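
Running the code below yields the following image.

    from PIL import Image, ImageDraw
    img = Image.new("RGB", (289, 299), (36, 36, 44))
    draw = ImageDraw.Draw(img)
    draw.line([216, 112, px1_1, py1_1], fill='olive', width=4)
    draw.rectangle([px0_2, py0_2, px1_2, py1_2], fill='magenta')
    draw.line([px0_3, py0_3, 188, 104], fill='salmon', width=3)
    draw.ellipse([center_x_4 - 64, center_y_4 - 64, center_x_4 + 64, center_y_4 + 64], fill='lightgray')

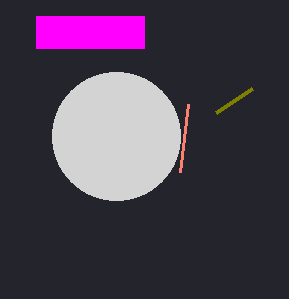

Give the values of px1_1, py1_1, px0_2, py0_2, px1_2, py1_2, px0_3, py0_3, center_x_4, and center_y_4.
px1_1 = 252
py1_1 = 88
px0_2 = 36
py0_2 = 16
px1_2 = 144
py1_2 = 48
px0_3 = 180
py0_3 = 172
center_x_4 = 116
center_y_4 = 136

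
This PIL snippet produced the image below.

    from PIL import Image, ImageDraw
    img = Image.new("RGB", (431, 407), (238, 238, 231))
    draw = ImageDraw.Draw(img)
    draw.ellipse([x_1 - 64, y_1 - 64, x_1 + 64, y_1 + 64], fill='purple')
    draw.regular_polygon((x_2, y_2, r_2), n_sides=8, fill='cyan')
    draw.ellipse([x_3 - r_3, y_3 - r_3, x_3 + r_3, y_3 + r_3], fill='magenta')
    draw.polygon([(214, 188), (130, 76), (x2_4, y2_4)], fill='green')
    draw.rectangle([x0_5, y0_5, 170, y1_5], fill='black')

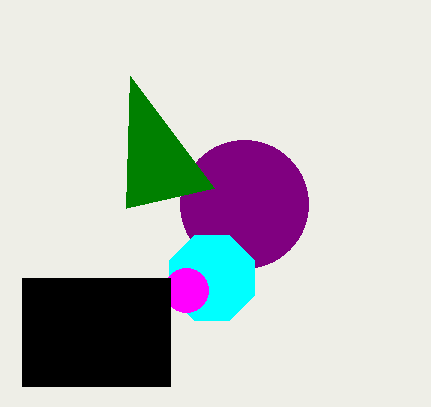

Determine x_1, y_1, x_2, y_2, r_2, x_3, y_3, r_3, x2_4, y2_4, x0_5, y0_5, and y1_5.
x_1 = 244, y_1 = 204, x_2 = 212, y_2 = 278, r_2 = 46, x_3 = 186, y_3 = 290, r_3 = 22, x2_4 = 126, y2_4 = 208, x0_5 = 22, y0_5 = 278, y1_5 = 386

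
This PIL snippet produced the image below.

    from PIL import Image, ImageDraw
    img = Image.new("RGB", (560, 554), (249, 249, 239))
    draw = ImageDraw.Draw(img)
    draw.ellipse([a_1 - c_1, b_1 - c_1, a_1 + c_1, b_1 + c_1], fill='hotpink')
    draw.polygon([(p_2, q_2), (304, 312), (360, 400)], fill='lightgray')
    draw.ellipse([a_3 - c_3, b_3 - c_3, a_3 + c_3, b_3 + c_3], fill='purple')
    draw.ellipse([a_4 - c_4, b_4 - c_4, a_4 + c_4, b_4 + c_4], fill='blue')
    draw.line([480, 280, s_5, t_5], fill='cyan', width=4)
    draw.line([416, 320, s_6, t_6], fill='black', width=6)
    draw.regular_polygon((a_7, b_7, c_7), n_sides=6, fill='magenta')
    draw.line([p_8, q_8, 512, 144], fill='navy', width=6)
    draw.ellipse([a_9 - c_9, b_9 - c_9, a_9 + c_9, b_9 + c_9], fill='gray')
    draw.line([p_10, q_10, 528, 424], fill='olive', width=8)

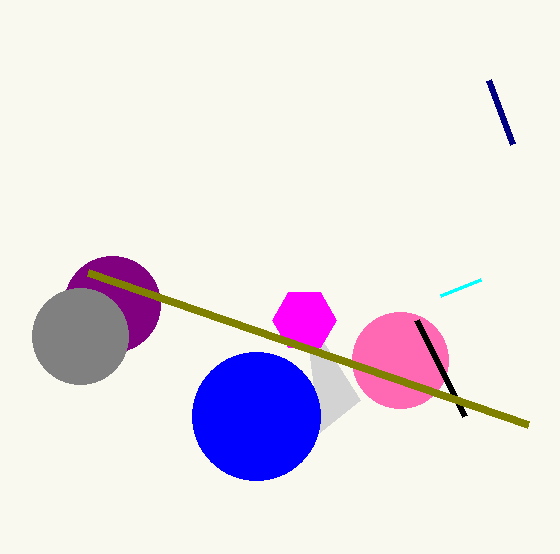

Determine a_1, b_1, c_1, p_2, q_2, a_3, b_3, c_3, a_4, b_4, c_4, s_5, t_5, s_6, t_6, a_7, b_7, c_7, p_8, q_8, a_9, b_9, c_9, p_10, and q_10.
a_1 = 400
b_1 = 360
c_1 = 48
p_2 = 320
q_2 = 432
a_3 = 112
b_3 = 304
c_3 = 48
a_4 = 256
b_4 = 416
c_4 = 64
s_5 = 440
t_5 = 296
s_6 = 464
t_6 = 416
a_7 = 304
b_7 = 320
c_7 = 32
p_8 = 488
q_8 = 80
a_9 = 80
b_9 = 336
c_9 = 48
p_10 = 88
q_10 = 272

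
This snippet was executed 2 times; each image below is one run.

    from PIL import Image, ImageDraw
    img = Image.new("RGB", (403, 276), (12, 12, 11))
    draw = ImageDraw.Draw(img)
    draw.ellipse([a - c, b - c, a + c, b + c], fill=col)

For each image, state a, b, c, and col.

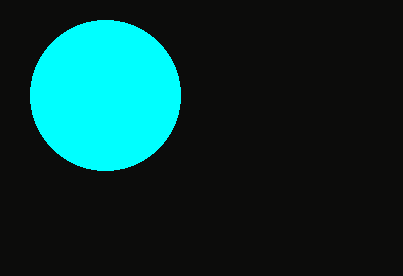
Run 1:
a = 105
b = 95
c = 75
col = 'cyan'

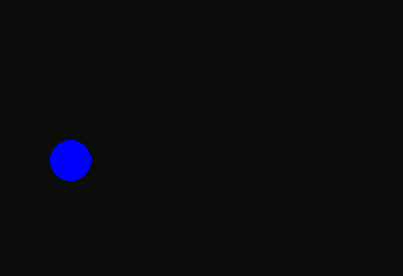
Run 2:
a = 70, b = 160, c = 20, col = 'blue'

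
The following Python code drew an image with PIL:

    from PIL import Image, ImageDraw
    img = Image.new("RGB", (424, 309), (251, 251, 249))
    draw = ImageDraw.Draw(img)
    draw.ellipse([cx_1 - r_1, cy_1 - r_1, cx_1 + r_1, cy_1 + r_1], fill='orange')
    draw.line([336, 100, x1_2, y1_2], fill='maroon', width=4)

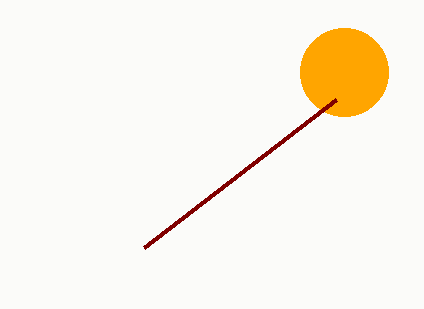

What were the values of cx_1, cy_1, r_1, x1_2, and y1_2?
cx_1 = 344
cy_1 = 72
r_1 = 44
x1_2 = 144
y1_2 = 248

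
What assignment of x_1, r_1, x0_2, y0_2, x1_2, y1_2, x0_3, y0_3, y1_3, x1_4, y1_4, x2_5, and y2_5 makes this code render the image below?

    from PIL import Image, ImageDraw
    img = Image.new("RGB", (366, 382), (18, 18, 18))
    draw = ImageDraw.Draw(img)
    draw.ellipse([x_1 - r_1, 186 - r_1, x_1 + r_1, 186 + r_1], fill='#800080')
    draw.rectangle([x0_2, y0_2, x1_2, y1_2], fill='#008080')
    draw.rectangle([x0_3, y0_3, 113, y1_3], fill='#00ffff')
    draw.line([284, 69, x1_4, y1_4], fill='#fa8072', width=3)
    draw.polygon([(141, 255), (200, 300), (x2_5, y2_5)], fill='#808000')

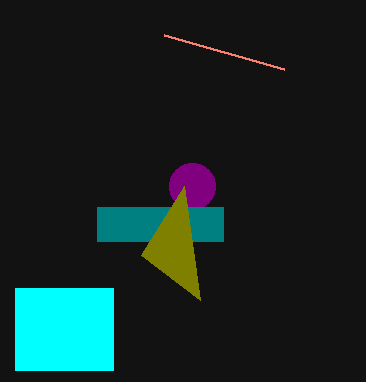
x_1 = 192, r_1 = 23, x0_2 = 97, y0_2 = 207, x1_2 = 223, y1_2 = 241, x0_3 = 15, y0_3 = 288, y1_3 = 370, x1_4 = 164, y1_4 = 35, x2_5 = 184, y2_5 = 186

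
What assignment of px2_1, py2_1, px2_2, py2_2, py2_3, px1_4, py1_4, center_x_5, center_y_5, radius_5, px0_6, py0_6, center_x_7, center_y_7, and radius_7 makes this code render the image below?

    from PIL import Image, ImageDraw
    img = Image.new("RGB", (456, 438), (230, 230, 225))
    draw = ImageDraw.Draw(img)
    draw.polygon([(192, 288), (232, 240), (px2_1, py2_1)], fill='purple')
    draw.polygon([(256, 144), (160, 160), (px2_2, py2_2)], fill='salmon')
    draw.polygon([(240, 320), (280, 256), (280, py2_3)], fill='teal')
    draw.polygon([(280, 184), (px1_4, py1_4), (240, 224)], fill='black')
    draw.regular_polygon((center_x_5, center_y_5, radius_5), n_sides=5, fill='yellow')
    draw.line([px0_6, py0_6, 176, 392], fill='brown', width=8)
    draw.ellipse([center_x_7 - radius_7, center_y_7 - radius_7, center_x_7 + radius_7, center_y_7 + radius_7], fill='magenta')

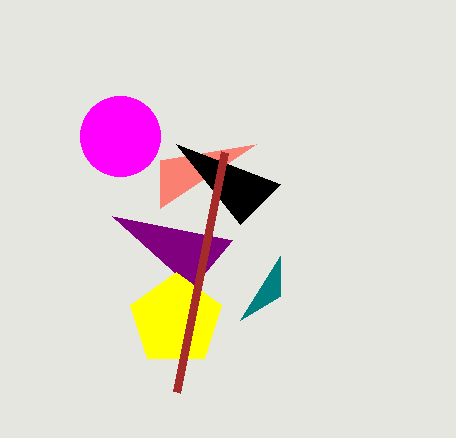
px2_1 = 112; py2_1 = 216; px2_2 = 160; py2_2 = 208; py2_3 = 296; px1_4 = 176; py1_4 = 144; center_x_5 = 176; center_y_5 = 320; radius_5 = 48; px0_6 = 224; py0_6 = 152; center_x_7 = 120; center_y_7 = 136; radius_7 = 40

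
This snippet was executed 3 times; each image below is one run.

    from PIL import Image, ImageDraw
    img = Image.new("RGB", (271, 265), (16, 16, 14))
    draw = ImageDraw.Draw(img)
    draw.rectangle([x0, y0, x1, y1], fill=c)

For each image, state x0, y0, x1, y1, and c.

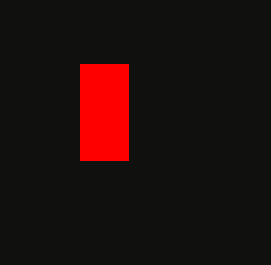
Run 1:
x0 = 80
y0 = 64
x1 = 128
y1 = 160
c = 'red'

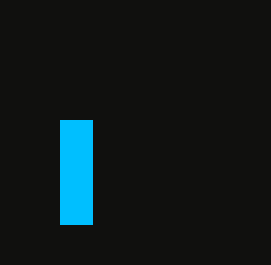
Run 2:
x0 = 60, y0 = 120, x1 = 92, y1 = 224, c = 'deepskyblue'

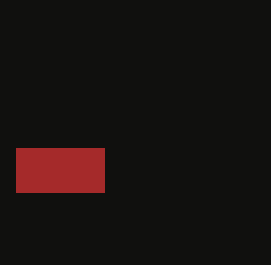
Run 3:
x0 = 16; y0 = 148; x1 = 104; y1 = 192; c = 'brown'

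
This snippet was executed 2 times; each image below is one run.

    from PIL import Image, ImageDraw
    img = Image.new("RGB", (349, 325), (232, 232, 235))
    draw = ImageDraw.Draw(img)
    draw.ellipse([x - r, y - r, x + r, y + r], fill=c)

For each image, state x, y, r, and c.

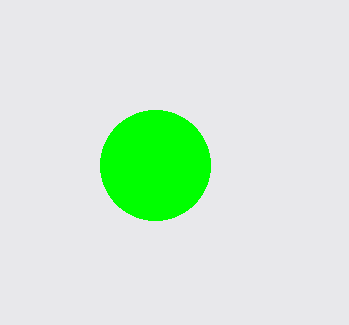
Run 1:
x = 155; y = 165; r = 55; c = 'lime'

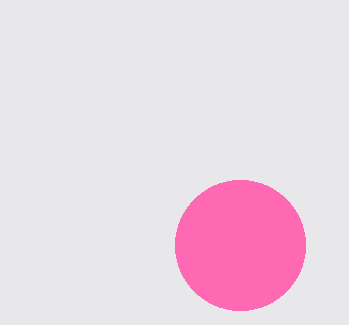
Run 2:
x = 240, y = 245, r = 65, c = 'hotpink'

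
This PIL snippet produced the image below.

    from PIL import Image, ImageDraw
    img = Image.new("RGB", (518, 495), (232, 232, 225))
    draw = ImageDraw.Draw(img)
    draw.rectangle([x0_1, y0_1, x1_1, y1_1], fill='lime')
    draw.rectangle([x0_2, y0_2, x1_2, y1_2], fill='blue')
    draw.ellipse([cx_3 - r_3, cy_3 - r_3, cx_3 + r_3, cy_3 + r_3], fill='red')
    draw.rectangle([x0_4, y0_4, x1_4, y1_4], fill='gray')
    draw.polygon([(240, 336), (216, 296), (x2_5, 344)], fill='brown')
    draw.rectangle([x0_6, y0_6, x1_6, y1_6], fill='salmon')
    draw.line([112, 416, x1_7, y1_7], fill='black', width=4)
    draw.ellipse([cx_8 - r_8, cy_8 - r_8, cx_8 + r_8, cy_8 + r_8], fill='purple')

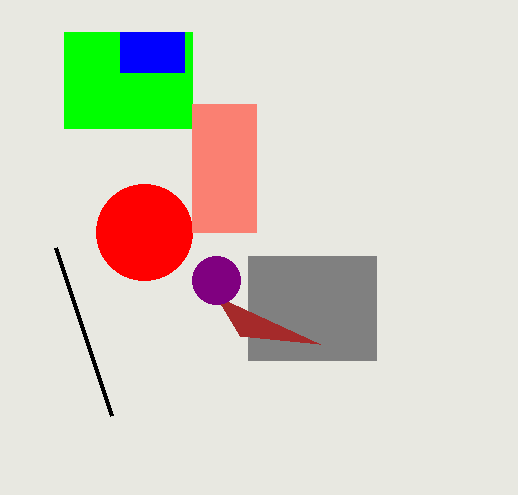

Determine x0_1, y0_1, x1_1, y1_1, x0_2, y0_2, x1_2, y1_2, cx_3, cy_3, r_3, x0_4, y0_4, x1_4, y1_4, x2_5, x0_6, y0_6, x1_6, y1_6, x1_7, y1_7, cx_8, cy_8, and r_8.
x0_1 = 64
y0_1 = 32
x1_1 = 192
y1_1 = 128
x0_2 = 120
y0_2 = 32
x1_2 = 184
y1_2 = 72
cx_3 = 144
cy_3 = 232
r_3 = 48
x0_4 = 248
y0_4 = 256
x1_4 = 376
y1_4 = 360
x2_5 = 320
x0_6 = 192
y0_6 = 104
x1_6 = 256
y1_6 = 232
x1_7 = 56
y1_7 = 248
cx_8 = 216
cy_8 = 280
r_8 = 24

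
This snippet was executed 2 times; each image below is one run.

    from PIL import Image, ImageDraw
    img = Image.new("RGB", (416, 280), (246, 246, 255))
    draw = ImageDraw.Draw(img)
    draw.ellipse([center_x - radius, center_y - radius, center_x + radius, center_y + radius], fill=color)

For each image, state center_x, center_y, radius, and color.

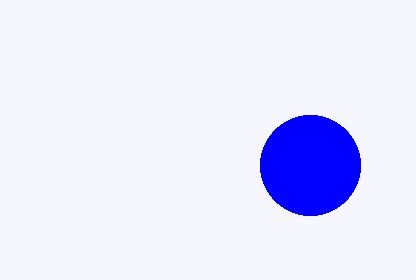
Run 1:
center_x = 310, center_y = 165, radius = 50, color = 'blue'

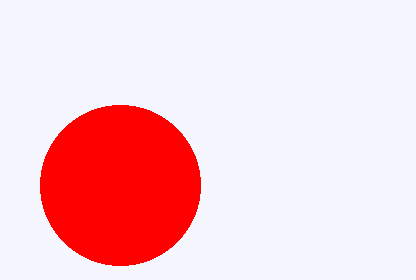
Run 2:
center_x = 120
center_y = 185
radius = 80
color = 'red'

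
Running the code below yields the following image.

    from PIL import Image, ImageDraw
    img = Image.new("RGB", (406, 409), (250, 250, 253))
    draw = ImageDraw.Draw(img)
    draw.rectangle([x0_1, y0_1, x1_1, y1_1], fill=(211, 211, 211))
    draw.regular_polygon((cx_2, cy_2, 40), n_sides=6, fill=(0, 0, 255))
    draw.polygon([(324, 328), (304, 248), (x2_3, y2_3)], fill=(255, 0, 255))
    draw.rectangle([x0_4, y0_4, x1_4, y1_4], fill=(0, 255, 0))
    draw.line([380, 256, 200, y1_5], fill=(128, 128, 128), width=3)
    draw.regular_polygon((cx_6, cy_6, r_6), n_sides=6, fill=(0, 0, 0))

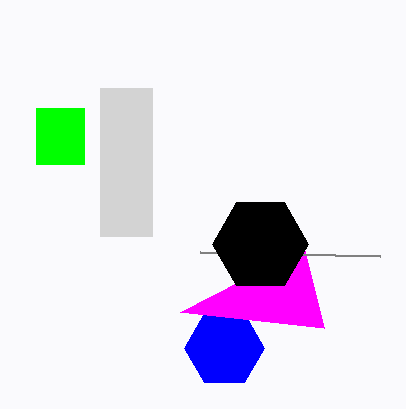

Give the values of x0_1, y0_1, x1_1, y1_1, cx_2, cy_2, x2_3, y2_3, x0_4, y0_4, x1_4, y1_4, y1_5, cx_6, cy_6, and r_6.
x0_1 = 100; y0_1 = 88; x1_1 = 152; y1_1 = 236; cx_2 = 224; cy_2 = 348; x2_3 = 180; y2_3 = 312; x0_4 = 36; y0_4 = 108; x1_4 = 84; y1_4 = 164; y1_5 = 252; cx_6 = 260; cy_6 = 244; r_6 = 48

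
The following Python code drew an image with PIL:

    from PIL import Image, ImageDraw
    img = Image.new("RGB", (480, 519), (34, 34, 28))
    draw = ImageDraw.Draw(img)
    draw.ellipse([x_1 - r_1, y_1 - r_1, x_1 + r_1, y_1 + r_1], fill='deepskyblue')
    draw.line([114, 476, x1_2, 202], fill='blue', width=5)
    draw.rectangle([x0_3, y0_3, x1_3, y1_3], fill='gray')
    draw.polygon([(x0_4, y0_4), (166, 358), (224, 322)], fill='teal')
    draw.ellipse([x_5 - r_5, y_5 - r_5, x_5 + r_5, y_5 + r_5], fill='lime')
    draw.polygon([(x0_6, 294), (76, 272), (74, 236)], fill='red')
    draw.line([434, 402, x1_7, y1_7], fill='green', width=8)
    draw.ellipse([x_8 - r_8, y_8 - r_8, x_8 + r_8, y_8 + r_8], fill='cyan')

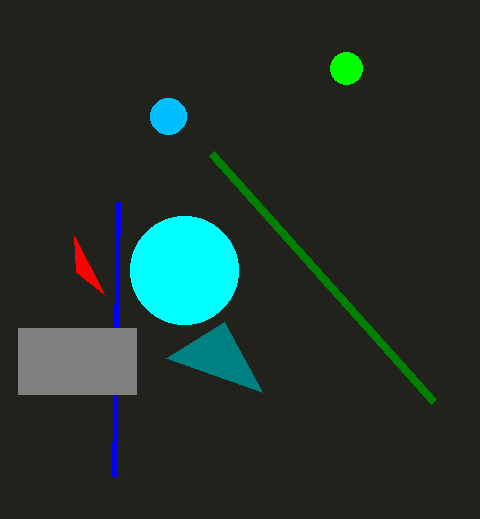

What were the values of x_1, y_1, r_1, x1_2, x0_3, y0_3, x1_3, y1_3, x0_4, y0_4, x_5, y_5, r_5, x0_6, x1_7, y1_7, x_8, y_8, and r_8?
x_1 = 168
y_1 = 116
r_1 = 18
x1_2 = 118
x0_3 = 18
y0_3 = 328
x1_3 = 136
y1_3 = 394
x0_4 = 262
y0_4 = 392
x_5 = 346
y_5 = 68
r_5 = 16
x0_6 = 104
x1_7 = 212
y1_7 = 154
x_8 = 184
y_8 = 270
r_8 = 54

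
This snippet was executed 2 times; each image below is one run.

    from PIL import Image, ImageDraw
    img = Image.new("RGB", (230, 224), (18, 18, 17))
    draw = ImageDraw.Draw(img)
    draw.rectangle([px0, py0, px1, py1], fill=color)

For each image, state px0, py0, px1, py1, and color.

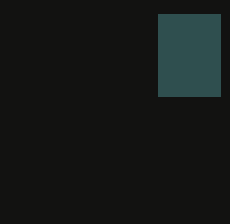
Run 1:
px0 = 158
py0 = 14
px1 = 220
py1 = 96
color = 'darkslategray'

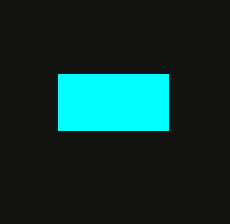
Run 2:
px0 = 58; py0 = 74; px1 = 168; py1 = 130; color = 'cyan'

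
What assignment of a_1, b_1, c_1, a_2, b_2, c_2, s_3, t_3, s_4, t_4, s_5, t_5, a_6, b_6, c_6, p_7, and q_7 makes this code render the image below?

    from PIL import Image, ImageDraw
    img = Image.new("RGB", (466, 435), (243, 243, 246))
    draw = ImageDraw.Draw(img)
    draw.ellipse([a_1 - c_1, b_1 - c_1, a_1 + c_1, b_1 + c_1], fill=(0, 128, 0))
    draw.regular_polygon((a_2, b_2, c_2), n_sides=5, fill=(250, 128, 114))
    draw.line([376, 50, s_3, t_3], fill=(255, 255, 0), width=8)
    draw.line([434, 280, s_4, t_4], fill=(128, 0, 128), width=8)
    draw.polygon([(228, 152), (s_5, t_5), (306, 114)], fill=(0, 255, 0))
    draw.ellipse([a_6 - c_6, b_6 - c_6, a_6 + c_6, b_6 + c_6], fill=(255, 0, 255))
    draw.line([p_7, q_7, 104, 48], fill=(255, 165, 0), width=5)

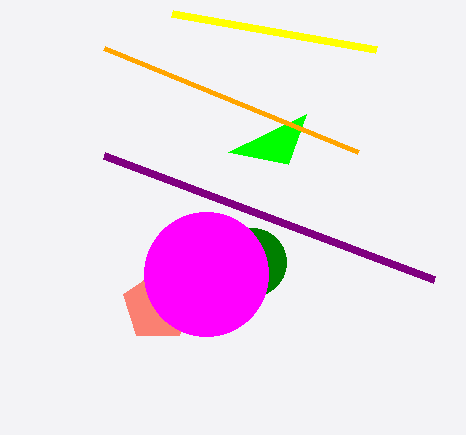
a_1 = 252
b_1 = 262
c_1 = 34
a_2 = 158
b_2 = 306
c_2 = 36
s_3 = 172
t_3 = 14
s_4 = 104
t_4 = 156
s_5 = 288
t_5 = 164
a_6 = 206
b_6 = 274
c_6 = 62
p_7 = 358
q_7 = 152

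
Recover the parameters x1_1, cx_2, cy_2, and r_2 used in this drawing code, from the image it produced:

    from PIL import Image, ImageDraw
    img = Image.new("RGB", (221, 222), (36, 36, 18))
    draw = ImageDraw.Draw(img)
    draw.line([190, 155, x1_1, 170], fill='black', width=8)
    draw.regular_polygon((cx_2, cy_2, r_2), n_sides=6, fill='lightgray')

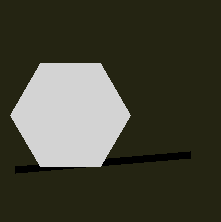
x1_1 = 15; cx_2 = 70; cy_2 = 115; r_2 = 60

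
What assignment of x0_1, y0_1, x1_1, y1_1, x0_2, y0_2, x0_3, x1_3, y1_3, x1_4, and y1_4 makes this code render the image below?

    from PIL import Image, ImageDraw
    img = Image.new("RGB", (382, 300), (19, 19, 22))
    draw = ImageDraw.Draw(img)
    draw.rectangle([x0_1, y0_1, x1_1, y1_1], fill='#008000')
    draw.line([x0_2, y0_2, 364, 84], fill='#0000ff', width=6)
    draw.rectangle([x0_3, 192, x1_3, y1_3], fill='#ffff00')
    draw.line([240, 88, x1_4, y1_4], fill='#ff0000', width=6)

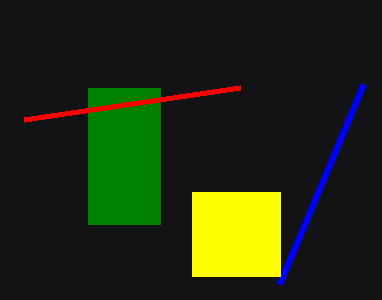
x0_1 = 88
y0_1 = 88
x1_1 = 160
y1_1 = 224
x0_2 = 280
y0_2 = 284
x0_3 = 192
x1_3 = 280
y1_3 = 276
x1_4 = 24
y1_4 = 120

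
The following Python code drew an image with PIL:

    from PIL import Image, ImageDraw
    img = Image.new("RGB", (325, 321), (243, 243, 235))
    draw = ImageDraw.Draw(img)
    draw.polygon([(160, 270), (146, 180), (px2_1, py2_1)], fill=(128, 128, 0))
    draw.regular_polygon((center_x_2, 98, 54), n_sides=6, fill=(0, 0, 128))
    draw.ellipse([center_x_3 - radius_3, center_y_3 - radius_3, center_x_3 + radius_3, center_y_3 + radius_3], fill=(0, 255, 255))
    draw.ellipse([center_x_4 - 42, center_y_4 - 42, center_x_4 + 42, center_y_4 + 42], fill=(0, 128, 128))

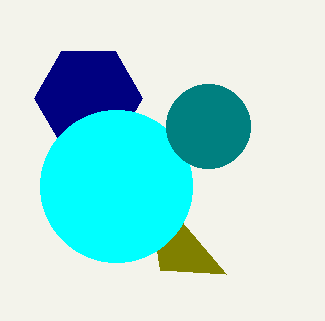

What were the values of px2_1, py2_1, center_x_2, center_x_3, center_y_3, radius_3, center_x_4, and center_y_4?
px2_1 = 226; py2_1 = 274; center_x_2 = 88; center_x_3 = 116; center_y_3 = 186; radius_3 = 76; center_x_4 = 208; center_y_4 = 126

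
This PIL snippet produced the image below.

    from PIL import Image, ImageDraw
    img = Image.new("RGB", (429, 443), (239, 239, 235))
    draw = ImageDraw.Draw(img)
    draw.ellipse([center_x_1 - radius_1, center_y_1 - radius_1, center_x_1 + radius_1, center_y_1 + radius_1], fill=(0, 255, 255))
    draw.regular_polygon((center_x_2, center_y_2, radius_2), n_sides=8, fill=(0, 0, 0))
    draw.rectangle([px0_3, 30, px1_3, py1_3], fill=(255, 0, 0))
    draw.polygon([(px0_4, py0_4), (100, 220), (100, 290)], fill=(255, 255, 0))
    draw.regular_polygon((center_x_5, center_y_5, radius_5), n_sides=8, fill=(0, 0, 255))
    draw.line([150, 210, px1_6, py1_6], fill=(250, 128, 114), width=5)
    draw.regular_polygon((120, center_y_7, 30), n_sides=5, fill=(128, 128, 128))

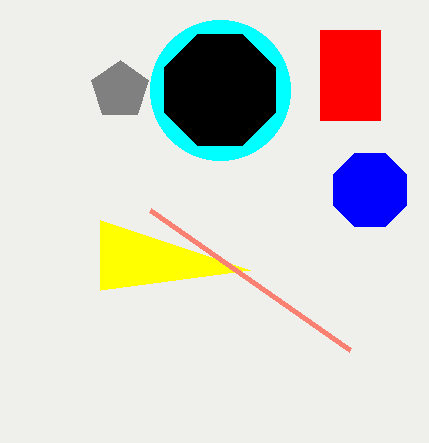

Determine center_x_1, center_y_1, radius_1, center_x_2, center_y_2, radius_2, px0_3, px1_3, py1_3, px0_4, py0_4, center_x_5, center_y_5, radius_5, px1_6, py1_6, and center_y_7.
center_x_1 = 220
center_y_1 = 90
radius_1 = 70
center_x_2 = 220
center_y_2 = 90
radius_2 = 60
px0_3 = 320
px1_3 = 380
py1_3 = 120
px0_4 = 250
py0_4 = 270
center_x_5 = 370
center_y_5 = 190
radius_5 = 40
px1_6 = 350
py1_6 = 350
center_y_7 = 90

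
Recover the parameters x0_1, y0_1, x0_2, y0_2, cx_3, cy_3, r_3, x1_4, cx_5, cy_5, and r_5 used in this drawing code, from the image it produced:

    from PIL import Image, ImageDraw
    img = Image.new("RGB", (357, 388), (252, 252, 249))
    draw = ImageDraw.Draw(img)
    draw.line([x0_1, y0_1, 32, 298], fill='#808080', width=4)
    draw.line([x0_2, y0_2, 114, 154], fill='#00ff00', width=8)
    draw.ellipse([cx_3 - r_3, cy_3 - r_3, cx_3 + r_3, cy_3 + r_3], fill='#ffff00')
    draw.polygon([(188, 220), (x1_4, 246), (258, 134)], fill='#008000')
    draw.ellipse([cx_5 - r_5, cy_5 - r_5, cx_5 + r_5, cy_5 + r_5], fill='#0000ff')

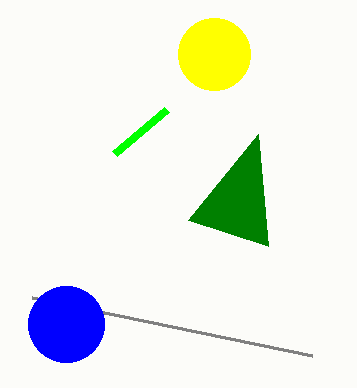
x0_1 = 312, y0_1 = 356, x0_2 = 166, y0_2 = 110, cx_3 = 214, cy_3 = 54, r_3 = 36, x1_4 = 268, cx_5 = 66, cy_5 = 324, r_5 = 38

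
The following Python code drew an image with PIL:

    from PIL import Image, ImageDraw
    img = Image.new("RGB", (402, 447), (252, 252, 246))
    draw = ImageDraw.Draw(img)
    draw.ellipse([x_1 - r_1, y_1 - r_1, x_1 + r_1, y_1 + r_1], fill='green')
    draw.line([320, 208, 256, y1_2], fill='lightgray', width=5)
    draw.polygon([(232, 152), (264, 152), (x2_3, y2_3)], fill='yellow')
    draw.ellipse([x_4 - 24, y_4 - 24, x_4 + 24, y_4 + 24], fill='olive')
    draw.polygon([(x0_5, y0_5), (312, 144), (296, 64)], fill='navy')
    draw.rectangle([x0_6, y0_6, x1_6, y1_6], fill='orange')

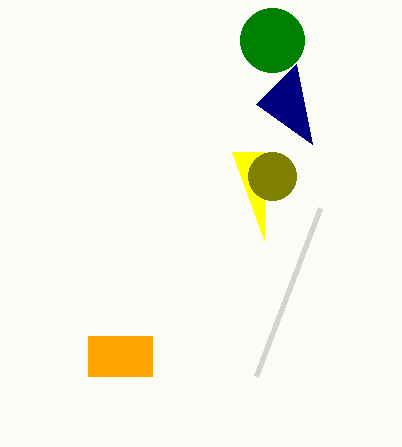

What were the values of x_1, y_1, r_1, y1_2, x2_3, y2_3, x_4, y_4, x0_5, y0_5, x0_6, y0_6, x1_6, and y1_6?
x_1 = 272; y_1 = 40; r_1 = 32; y1_2 = 376; x2_3 = 264; y2_3 = 240; x_4 = 272; y_4 = 176; x0_5 = 256; y0_5 = 104; x0_6 = 88; y0_6 = 336; x1_6 = 152; y1_6 = 376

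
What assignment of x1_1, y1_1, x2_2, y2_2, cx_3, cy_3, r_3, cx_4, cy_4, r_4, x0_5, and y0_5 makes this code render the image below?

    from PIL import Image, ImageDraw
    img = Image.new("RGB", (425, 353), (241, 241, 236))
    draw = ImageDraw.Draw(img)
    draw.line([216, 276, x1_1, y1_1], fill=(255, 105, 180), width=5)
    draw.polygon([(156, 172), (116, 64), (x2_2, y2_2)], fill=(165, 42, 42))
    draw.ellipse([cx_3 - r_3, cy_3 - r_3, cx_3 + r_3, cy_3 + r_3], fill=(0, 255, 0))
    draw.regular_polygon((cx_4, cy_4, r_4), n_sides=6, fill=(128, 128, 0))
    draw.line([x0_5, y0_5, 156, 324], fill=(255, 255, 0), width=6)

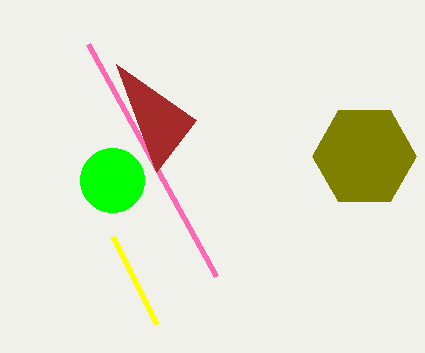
x1_1 = 88
y1_1 = 44
x2_2 = 196
y2_2 = 120
cx_3 = 112
cy_3 = 180
r_3 = 32
cx_4 = 364
cy_4 = 156
r_4 = 52
x0_5 = 112
y0_5 = 236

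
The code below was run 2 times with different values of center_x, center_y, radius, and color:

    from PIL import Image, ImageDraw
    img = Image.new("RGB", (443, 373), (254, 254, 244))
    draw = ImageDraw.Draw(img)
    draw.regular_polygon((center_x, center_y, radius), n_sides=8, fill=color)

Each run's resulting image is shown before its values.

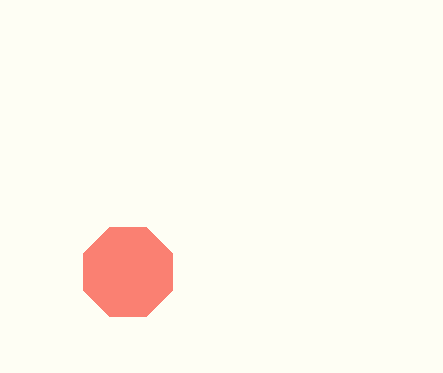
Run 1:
center_x = 128
center_y = 272
radius = 48
color = 'salmon'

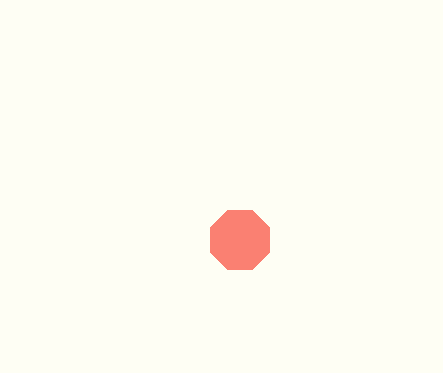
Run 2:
center_x = 240; center_y = 240; radius = 32; color = 'salmon'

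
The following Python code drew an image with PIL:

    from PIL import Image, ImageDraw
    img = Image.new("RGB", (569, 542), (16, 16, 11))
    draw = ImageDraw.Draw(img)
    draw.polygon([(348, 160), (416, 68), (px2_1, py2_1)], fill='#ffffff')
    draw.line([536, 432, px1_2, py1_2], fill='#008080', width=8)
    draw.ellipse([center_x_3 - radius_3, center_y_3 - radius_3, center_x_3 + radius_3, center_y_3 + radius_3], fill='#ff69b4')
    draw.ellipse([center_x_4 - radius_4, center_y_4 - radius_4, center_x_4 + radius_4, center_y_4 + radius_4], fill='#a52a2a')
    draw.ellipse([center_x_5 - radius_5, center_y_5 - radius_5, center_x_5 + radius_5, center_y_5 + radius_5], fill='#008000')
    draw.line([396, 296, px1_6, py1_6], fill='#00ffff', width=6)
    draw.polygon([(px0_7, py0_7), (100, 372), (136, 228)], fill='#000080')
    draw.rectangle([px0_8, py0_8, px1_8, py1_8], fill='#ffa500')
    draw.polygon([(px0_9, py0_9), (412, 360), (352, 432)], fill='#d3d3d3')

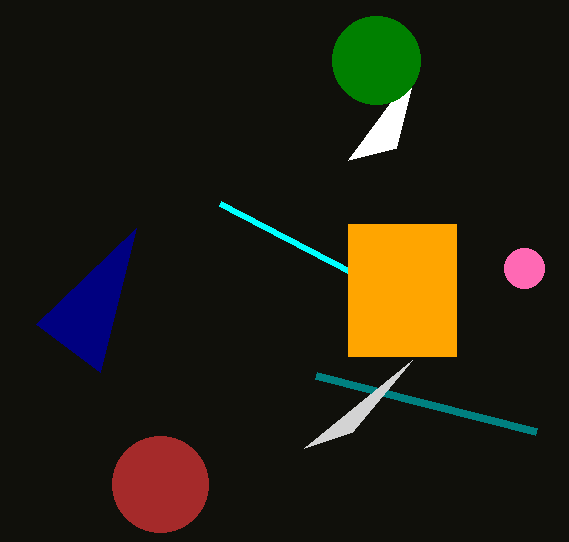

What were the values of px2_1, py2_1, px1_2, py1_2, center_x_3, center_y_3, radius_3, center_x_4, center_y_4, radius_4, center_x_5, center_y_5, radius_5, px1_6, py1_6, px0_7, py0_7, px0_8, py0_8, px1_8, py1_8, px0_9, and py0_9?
px2_1 = 396, py2_1 = 148, px1_2 = 316, py1_2 = 376, center_x_3 = 524, center_y_3 = 268, radius_3 = 20, center_x_4 = 160, center_y_4 = 484, radius_4 = 48, center_x_5 = 376, center_y_5 = 60, radius_5 = 44, px1_6 = 220, py1_6 = 204, px0_7 = 36, py0_7 = 324, px0_8 = 348, py0_8 = 224, px1_8 = 456, py1_8 = 356, px0_9 = 304, py0_9 = 448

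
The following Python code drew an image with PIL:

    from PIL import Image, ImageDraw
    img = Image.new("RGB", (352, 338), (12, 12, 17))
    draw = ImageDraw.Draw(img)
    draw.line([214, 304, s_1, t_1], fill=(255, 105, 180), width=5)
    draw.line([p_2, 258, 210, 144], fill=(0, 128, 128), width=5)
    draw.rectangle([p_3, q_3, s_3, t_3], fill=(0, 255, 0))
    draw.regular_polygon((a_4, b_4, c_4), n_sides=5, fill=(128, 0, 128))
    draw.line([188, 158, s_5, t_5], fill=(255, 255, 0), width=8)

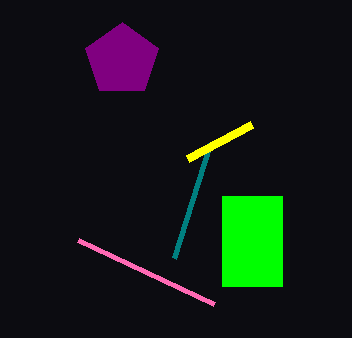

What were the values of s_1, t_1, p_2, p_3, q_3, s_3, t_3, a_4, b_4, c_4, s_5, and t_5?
s_1 = 78; t_1 = 240; p_2 = 174; p_3 = 222; q_3 = 196; s_3 = 282; t_3 = 286; a_4 = 122; b_4 = 60; c_4 = 38; s_5 = 252; t_5 = 124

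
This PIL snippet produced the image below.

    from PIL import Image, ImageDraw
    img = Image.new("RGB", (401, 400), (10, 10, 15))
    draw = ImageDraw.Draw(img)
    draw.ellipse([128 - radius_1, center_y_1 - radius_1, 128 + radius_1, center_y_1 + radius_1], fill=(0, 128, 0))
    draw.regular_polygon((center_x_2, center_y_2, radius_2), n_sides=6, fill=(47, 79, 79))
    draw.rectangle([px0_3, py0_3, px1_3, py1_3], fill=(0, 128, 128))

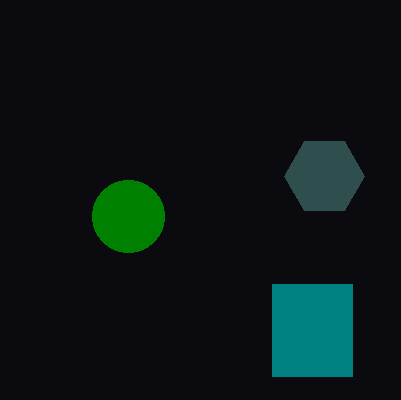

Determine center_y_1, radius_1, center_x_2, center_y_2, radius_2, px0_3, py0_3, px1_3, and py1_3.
center_y_1 = 216
radius_1 = 36
center_x_2 = 324
center_y_2 = 176
radius_2 = 40
px0_3 = 272
py0_3 = 284
px1_3 = 352
py1_3 = 376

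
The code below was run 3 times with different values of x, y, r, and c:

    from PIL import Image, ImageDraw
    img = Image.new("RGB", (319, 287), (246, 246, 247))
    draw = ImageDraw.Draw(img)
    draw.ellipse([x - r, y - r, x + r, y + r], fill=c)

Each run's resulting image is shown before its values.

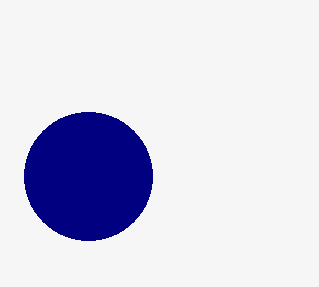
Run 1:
x = 88
y = 176
r = 64
c = 'navy'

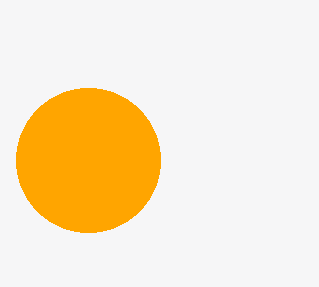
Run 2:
x = 88
y = 160
r = 72
c = 'orange'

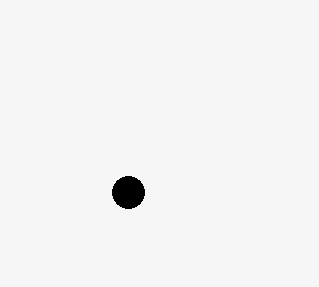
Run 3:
x = 128
y = 192
r = 16
c = 'black'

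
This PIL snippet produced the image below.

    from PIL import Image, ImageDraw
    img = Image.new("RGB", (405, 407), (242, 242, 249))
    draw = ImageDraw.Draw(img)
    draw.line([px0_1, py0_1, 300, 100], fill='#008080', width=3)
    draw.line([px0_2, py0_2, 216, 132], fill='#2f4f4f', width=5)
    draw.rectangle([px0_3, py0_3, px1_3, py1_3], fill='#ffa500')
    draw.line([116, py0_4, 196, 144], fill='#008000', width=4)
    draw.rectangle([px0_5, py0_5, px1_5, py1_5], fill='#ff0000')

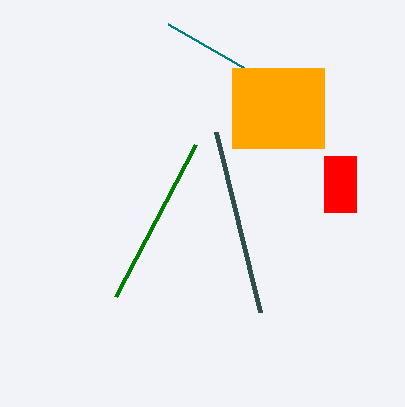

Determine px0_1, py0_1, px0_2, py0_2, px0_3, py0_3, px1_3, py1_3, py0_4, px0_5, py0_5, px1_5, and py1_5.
px0_1 = 168, py0_1 = 24, px0_2 = 260, py0_2 = 312, px0_3 = 232, py0_3 = 68, px1_3 = 324, py1_3 = 148, py0_4 = 296, px0_5 = 324, py0_5 = 156, px1_5 = 356, py1_5 = 212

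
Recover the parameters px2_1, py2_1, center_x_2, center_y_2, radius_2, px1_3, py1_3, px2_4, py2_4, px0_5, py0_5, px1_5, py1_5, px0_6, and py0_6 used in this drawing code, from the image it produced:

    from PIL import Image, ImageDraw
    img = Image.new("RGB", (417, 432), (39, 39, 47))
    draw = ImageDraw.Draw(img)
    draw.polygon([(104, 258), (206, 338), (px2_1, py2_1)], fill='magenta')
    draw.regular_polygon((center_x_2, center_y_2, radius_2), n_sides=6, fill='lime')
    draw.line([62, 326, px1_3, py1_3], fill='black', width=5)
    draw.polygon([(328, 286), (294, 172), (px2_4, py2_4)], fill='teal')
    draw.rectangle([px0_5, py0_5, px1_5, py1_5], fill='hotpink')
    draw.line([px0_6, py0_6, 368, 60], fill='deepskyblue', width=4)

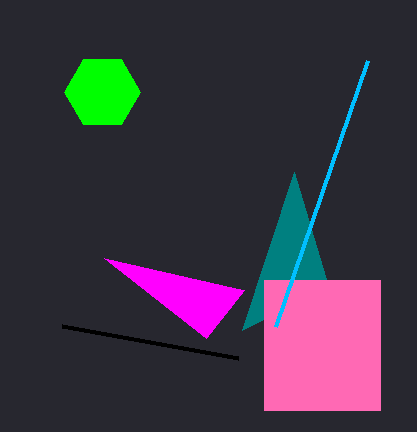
px2_1 = 244; py2_1 = 290; center_x_2 = 102; center_y_2 = 92; radius_2 = 38; px1_3 = 238; py1_3 = 358; px2_4 = 242; py2_4 = 330; px0_5 = 264; py0_5 = 280; px1_5 = 380; py1_5 = 410; px0_6 = 276; py0_6 = 326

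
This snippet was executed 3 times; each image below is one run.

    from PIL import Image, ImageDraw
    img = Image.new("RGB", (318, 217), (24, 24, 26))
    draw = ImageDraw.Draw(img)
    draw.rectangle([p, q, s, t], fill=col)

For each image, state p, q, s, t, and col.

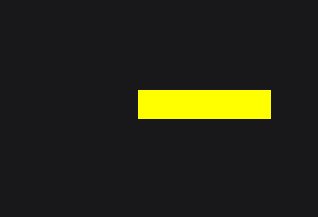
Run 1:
p = 138, q = 90, s = 270, t = 118, col = 'yellow'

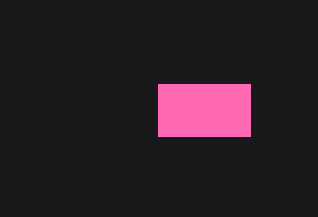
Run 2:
p = 158; q = 84; s = 250; t = 136; col = 'hotpink'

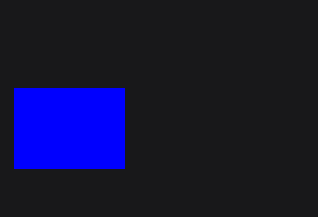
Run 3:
p = 14; q = 88; s = 124; t = 168; col = 'blue'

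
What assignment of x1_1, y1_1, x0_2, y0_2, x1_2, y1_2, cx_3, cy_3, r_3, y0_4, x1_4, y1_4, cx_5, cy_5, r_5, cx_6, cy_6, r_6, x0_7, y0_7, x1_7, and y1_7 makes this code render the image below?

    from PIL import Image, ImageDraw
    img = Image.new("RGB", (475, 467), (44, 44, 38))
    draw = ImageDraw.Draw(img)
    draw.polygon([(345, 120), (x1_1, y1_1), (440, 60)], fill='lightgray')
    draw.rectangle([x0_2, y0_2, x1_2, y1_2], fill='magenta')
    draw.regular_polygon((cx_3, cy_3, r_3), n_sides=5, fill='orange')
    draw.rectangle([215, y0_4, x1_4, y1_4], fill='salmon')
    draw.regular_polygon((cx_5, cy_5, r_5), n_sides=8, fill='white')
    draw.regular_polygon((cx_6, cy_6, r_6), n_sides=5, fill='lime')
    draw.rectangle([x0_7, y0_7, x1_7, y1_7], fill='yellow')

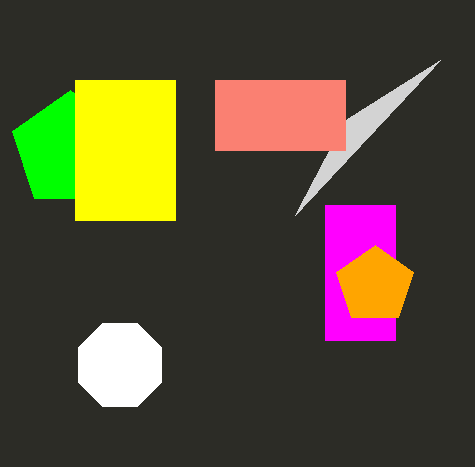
x1_1 = 295; y1_1 = 215; x0_2 = 325; y0_2 = 205; x1_2 = 395; y1_2 = 340; cx_3 = 375; cy_3 = 285; r_3 = 40; y0_4 = 80; x1_4 = 345; y1_4 = 150; cx_5 = 120; cy_5 = 365; r_5 = 45; cx_6 = 70; cy_6 = 150; r_6 = 60; x0_7 = 75; y0_7 = 80; x1_7 = 175; y1_7 = 220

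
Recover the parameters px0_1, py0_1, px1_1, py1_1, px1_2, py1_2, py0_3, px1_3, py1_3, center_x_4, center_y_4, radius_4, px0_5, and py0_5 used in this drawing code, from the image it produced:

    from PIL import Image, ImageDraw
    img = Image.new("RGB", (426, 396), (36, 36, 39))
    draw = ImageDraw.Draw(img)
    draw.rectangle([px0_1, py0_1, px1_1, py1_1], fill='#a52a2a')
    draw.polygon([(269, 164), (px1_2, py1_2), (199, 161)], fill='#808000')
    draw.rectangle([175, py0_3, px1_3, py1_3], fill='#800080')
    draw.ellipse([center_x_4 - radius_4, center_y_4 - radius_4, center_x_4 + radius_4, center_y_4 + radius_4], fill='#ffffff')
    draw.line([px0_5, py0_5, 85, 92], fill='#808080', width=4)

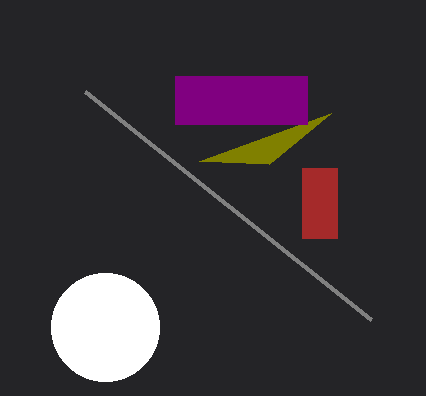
px0_1 = 302, py0_1 = 168, px1_1 = 337, py1_1 = 238, px1_2 = 331, py1_2 = 113, py0_3 = 76, px1_3 = 307, py1_3 = 124, center_x_4 = 105, center_y_4 = 327, radius_4 = 54, px0_5 = 371, py0_5 = 320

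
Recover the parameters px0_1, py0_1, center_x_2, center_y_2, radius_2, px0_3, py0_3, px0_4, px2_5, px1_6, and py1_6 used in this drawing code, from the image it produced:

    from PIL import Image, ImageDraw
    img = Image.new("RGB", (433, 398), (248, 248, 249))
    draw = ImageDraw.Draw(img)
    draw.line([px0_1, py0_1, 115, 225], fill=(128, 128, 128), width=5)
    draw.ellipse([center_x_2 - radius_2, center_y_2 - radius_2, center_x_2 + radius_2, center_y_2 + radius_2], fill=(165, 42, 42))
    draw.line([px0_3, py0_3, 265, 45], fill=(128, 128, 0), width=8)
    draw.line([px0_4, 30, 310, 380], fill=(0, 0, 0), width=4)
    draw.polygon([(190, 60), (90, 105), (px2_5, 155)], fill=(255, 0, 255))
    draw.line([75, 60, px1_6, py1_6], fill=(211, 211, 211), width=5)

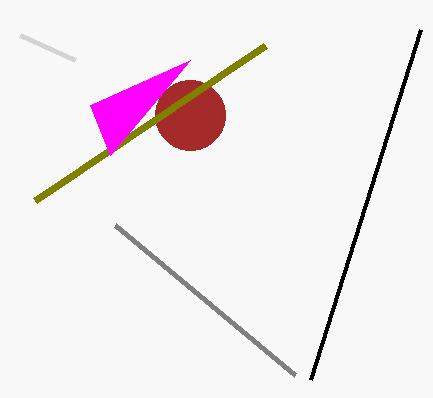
px0_1 = 295
py0_1 = 375
center_x_2 = 190
center_y_2 = 115
radius_2 = 35
px0_3 = 35
py0_3 = 200
px0_4 = 420
px2_5 = 110
px1_6 = 20
py1_6 = 35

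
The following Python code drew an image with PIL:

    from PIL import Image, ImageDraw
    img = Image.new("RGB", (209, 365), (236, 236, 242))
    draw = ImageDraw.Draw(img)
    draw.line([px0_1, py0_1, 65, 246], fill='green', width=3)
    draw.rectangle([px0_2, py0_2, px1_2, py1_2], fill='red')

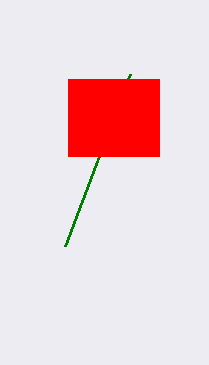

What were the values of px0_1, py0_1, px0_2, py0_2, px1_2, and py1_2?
px0_1 = 130; py0_1 = 74; px0_2 = 68; py0_2 = 79; px1_2 = 159; py1_2 = 156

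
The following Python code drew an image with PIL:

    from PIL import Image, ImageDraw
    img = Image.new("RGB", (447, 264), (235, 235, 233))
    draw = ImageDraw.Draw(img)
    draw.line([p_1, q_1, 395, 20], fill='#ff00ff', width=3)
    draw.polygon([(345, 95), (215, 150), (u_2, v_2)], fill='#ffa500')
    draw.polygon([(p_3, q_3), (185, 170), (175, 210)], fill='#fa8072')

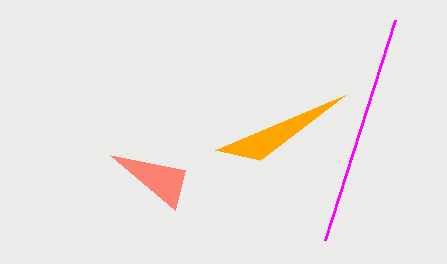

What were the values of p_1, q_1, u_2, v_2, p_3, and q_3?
p_1 = 325; q_1 = 240; u_2 = 260; v_2 = 160; p_3 = 110; q_3 = 155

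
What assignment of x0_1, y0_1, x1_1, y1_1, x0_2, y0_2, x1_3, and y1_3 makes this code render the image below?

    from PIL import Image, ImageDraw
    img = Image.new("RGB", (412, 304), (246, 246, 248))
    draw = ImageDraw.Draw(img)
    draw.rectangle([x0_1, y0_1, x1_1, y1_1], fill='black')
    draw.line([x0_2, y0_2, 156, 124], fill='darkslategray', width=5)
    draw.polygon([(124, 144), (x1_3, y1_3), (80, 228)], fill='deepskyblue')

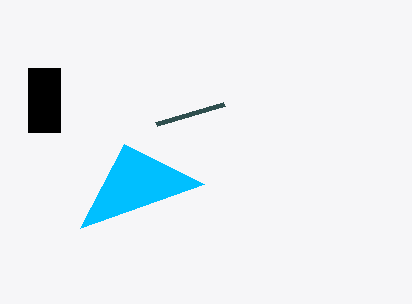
x0_1 = 28
y0_1 = 68
x1_1 = 60
y1_1 = 132
x0_2 = 224
y0_2 = 104
x1_3 = 204
y1_3 = 184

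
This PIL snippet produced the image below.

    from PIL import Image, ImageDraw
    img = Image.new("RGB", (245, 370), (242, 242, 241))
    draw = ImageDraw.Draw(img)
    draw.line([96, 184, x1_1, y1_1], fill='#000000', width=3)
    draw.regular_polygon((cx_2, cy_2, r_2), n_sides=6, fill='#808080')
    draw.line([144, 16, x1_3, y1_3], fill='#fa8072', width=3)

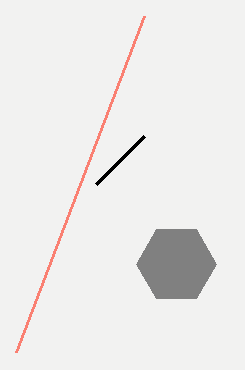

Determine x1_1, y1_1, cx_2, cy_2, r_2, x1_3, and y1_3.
x1_1 = 144
y1_1 = 136
cx_2 = 176
cy_2 = 264
r_2 = 40
x1_3 = 16
y1_3 = 352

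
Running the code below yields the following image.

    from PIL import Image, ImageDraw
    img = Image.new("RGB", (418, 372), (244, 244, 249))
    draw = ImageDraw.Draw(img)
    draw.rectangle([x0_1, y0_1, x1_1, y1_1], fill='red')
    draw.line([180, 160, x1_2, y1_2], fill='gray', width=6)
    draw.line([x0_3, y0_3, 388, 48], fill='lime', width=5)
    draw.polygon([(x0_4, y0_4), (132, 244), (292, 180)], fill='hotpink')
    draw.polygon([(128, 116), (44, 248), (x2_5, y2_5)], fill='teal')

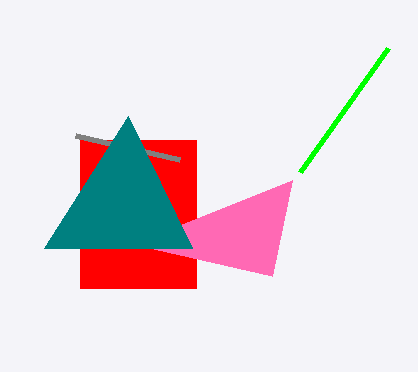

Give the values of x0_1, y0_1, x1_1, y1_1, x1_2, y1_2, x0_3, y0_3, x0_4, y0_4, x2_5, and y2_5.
x0_1 = 80
y0_1 = 140
x1_1 = 196
y1_1 = 288
x1_2 = 76
y1_2 = 136
x0_3 = 300
y0_3 = 172
x0_4 = 272
y0_4 = 276
x2_5 = 192
y2_5 = 248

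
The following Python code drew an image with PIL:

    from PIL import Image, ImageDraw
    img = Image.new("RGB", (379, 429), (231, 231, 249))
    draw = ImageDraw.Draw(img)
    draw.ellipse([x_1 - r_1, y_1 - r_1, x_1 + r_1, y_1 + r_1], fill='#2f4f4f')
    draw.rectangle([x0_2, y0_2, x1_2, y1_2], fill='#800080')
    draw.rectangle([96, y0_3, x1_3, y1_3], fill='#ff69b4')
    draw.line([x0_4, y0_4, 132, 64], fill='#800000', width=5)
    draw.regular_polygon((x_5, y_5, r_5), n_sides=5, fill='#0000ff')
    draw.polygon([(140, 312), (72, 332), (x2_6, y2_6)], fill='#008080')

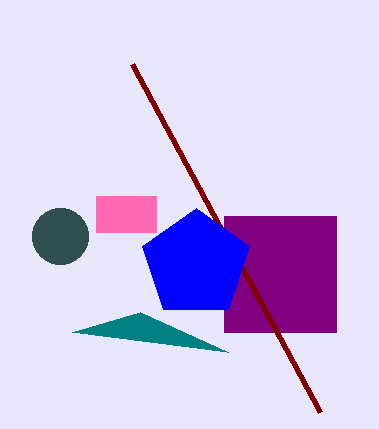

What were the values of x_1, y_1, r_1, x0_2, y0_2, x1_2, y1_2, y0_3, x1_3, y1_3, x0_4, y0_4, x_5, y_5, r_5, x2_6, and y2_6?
x_1 = 60; y_1 = 236; r_1 = 28; x0_2 = 224; y0_2 = 216; x1_2 = 336; y1_2 = 332; y0_3 = 196; x1_3 = 156; y1_3 = 232; x0_4 = 320; y0_4 = 412; x_5 = 196; y_5 = 264; r_5 = 56; x2_6 = 228; y2_6 = 352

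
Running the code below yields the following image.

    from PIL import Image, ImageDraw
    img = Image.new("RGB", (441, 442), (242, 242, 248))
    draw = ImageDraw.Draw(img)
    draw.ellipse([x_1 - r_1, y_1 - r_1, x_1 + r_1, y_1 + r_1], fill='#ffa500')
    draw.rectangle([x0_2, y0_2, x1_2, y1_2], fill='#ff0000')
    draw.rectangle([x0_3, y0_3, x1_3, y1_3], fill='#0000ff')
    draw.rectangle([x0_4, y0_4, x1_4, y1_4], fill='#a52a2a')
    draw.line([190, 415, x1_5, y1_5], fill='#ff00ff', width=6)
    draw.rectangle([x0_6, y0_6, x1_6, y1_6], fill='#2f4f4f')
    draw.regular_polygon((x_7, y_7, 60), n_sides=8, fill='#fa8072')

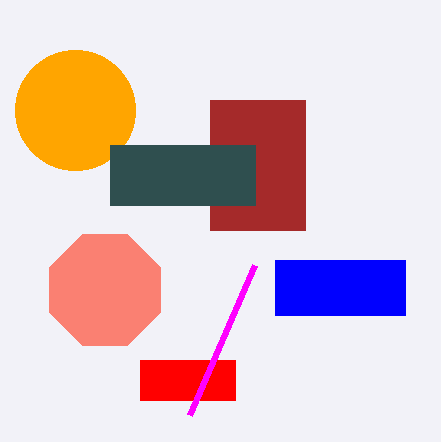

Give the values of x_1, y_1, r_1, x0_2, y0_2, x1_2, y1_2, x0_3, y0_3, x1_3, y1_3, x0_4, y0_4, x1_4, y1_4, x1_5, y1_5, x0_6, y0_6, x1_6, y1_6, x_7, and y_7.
x_1 = 75, y_1 = 110, r_1 = 60, x0_2 = 140, y0_2 = 360, x1_2 = 235, y1_2 = 400, x0_3 = 275, y0_3 = 260, x1_3 = 405, y1_3 = 315, x0_4 = 210, y0_4 = 100, x1_4 = 305, y1_4 = 230, x1_5 = 255, y1_5 = 265, x0_6 = 110, y0_6 = 145, x1_6 = 255, y1_6 = 205, x_7 = 105, y_7 = 290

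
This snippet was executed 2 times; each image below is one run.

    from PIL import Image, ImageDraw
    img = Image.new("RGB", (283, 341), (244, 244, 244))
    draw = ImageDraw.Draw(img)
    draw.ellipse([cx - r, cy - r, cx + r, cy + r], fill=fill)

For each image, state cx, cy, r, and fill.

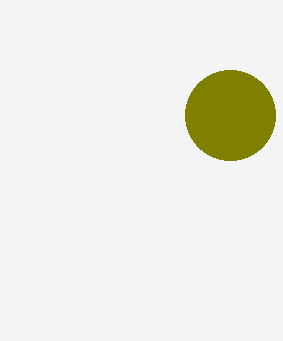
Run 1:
cx = 230
cy = 115
r = 45
fill = 'olive'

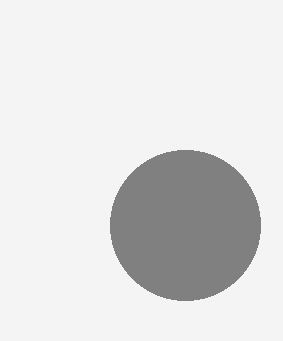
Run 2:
cx = 185
cy = 225
r = 75
fill = 'gray'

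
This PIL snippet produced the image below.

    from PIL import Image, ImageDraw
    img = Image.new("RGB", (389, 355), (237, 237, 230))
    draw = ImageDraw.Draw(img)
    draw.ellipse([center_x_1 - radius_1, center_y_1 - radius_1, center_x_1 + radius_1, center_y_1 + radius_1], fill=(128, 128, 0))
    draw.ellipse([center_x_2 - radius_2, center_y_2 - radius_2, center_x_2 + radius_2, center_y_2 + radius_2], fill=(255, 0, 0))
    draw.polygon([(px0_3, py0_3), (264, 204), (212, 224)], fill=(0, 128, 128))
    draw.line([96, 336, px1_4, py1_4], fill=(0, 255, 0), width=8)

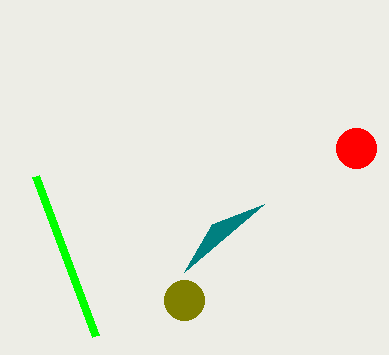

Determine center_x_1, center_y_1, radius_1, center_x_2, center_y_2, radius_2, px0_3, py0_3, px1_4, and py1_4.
center_x_1 = 184
center_y_1 = 300
radius_1 = 20
center_x_2 = 356
center_y_2 = 148
radius_2 = 20
px0_3 = 184
py0_3 = 272
px1_4 = 36
py1_4 = 176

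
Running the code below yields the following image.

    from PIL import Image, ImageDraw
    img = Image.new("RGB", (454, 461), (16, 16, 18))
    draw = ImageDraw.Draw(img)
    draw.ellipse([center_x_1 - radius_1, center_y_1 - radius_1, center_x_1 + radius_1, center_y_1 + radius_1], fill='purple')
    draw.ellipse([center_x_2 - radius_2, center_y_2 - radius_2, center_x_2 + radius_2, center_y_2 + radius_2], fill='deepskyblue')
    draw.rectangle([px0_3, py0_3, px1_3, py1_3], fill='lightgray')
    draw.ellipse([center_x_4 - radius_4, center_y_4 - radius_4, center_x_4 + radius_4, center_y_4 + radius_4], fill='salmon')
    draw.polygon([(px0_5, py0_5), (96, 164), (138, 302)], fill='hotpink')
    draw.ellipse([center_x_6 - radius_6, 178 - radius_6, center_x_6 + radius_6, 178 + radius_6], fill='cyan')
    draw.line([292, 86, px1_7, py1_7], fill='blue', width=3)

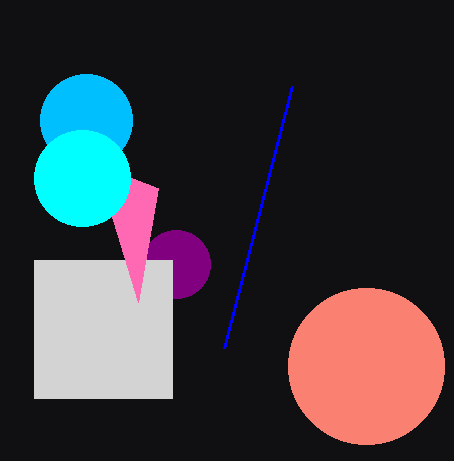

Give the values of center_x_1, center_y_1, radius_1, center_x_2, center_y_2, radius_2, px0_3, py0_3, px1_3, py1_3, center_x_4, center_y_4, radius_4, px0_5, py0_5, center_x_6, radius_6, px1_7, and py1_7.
center_x_1 = 176, center_y_1 = 264, radius_1 = 34, center_x_2 = 86, center_y_2 = 120, radius_2 = 46, px0_3 = 34, py0_3 = 260, px1_3 = 172, py1_3 = 398, center_x_4 = 366, center_y_4 = 366, radius_4 = 78, px0_5 = 158, py0_5 = 188, center_x_6 = 82, radius_6 = 48, px1_7 = 224, py1_7 = 348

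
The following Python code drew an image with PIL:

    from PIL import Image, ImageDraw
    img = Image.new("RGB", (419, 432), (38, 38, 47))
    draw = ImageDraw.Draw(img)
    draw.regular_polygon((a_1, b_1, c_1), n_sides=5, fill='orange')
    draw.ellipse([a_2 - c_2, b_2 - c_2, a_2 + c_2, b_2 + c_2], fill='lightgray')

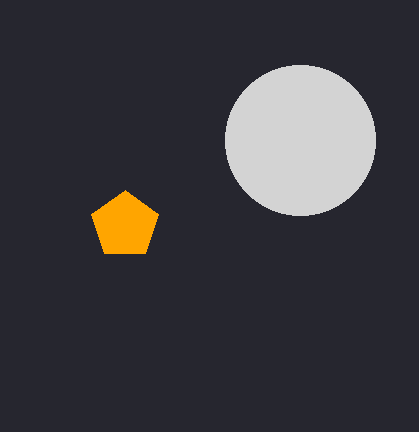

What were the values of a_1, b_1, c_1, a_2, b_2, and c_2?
a_1 = 125
b_1 = 225
c_1 = 35
a_2 = 300
b_2 = 140
c_2 = 75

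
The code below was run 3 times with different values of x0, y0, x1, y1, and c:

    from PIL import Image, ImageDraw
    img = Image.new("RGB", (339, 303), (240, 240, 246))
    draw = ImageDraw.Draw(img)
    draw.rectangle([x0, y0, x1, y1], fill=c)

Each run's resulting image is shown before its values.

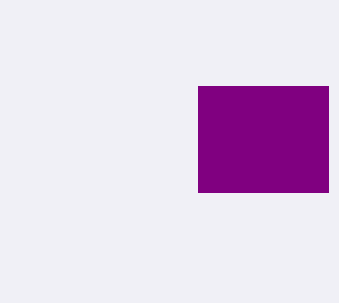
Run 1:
x0 = 198
y0 = 86
x1 = 328
y1 = 192
c = 'purple'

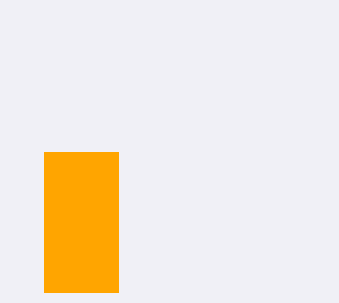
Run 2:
x0 = 44
y0 = 152
x1 = 118
y1 = 292
c = 'orange'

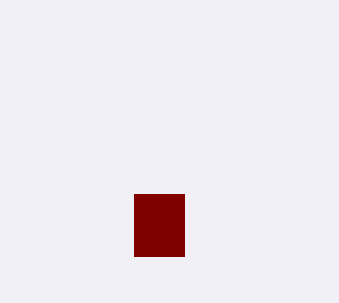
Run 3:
x0 = 134, y0 = 194, x1 = 184, y1 = 256, c = 'maroon'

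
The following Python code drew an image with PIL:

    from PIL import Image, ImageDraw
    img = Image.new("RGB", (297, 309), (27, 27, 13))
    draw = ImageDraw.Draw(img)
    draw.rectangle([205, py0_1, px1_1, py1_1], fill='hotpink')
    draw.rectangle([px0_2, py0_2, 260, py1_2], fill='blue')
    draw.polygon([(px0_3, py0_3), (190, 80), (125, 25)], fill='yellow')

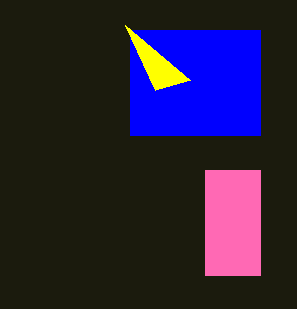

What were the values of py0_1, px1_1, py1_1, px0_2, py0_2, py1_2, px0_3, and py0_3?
py0_1 = 170; px1_1 = 260; py1_1 = 275; px0_2 = 130; py0_2 = 30; py1_2 = 135; px0_3 = 155; py0_3 = 90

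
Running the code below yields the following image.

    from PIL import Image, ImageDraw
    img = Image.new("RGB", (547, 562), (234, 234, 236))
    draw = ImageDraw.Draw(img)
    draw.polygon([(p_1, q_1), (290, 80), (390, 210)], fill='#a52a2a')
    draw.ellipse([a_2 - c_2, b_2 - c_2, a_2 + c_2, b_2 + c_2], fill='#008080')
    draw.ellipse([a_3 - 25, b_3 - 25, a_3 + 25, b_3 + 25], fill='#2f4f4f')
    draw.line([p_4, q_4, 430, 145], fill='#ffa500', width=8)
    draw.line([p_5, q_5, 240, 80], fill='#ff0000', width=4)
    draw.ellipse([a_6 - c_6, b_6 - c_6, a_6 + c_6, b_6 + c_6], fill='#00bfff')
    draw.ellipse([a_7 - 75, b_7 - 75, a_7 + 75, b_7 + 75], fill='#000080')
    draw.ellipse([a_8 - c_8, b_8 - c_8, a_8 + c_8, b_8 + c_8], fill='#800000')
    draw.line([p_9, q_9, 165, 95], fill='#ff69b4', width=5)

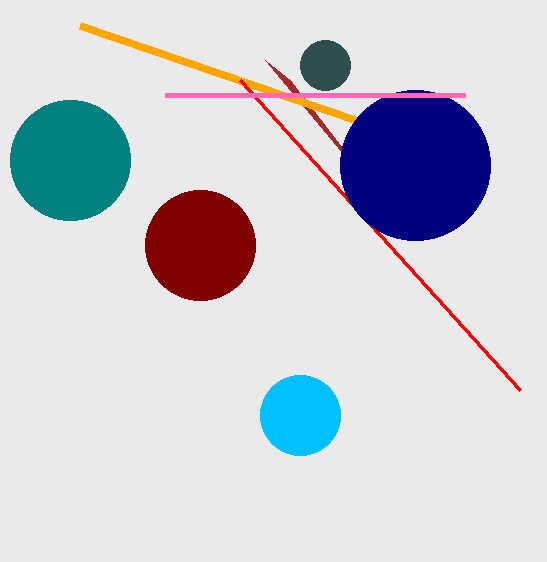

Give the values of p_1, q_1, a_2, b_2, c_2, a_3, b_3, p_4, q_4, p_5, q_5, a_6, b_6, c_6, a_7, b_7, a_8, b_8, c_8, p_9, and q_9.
p_1 = 265; q_1 = 60; a_2 = 70; b_2 = 160; c_2 = 60; a_3 = 325; b_3 = 65; p_4 = 80; q_4 = 25; p_5 = 520; q_5 = 390; a_6 = 300; b_6 = 415; c_6 = 40; a_7 = 415; b_7 = 165; a_8 = 200; b_8 = 245; c_8 = 55; p_9 = 465; q_9 = 95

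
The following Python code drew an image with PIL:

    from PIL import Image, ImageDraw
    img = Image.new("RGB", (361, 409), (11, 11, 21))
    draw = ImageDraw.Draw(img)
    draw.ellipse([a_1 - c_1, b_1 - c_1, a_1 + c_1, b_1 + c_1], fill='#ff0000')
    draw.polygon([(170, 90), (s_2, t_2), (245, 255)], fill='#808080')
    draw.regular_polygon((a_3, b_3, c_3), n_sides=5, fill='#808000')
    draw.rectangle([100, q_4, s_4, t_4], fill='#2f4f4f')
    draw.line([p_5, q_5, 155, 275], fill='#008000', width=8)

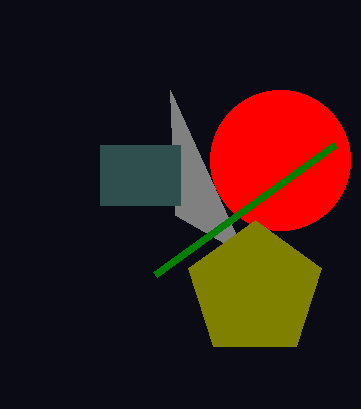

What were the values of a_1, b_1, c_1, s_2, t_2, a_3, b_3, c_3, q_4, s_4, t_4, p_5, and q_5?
a_1 = 280
b_1 = 160
c_1 = 70
s_2 = 175
t_2 = 215
a_3 = 255
b_3 = 290
c_3 = 70
q_4 = 145
s_4 = 180
t_4 = 205
p_5 = 335
q_5 = 145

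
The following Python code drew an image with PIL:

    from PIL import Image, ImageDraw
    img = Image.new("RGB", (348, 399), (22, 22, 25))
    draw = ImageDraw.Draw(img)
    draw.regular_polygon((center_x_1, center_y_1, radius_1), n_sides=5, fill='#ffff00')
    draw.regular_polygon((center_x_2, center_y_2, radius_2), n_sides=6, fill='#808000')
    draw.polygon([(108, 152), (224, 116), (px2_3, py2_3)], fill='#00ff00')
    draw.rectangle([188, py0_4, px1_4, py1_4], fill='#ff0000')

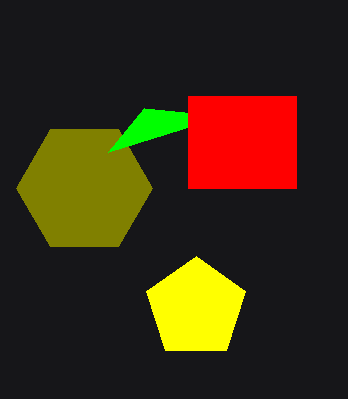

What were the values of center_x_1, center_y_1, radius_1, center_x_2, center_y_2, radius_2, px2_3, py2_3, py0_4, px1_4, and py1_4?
center_x_1 = 196
center_y_1 = 308
radius_1 = 52
center_x_2 = 84
center_y_2 = 188
radius_2 = 68
px2_3 = 144
py2_3 = 108
py0_4 = 96
px1_4 = 296
py1_4 = 188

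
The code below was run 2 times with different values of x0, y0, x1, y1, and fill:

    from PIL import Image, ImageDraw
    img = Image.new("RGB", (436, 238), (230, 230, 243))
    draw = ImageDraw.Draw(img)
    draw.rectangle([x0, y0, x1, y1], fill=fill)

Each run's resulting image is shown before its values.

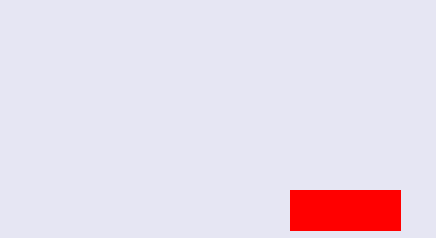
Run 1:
x0 = 290; y0 = 190; x1 = 400; y1 = 230; fill = 'red'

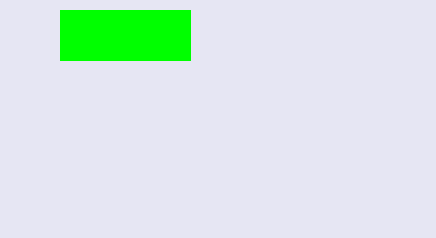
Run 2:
x0 = 60, y0 = 10, x1 = 190, y1 = 60, fill = 'lime'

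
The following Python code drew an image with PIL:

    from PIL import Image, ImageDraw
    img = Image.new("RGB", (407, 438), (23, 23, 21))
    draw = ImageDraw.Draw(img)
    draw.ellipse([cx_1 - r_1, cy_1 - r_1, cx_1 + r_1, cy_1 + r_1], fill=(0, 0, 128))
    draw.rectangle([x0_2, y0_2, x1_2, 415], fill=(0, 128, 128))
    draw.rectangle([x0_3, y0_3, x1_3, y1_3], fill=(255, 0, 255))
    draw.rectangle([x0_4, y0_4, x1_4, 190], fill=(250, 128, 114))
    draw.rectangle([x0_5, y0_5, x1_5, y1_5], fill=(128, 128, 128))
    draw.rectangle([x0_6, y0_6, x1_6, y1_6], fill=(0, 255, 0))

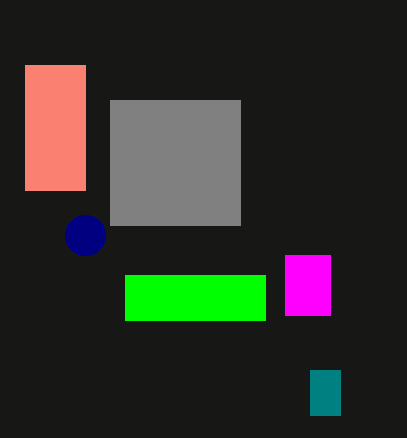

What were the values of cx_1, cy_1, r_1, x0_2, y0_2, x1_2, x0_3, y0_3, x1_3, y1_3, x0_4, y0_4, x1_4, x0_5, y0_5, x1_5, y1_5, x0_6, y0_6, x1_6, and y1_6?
cx_1 = 85
cy_1 = 235
r_1 = 20
x0_2 = 310
y0_2 = 370
x1_2 = 340
x0_3 = 285
y0_3 = 255
x1_3 = 330
y1_3 = 315
x0_4 = 25
y0_4 = 65
x1_4 = 85
x0_5 = 110
y0_5 = 100
x1_5 = 240
y1_5 = 225
x0_6 = 125
y0_6 = 275
x1_6 = 265
y1_6 = 320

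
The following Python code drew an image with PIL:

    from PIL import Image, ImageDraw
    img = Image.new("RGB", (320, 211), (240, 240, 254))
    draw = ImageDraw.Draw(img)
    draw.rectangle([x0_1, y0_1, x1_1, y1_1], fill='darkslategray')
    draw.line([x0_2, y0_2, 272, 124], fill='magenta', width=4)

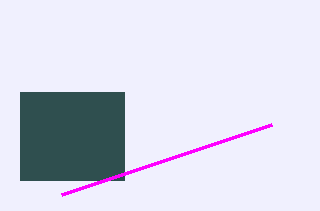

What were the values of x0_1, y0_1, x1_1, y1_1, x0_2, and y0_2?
x0_1 = 20
y0_1 = 92
x1_1 = 124
y1_1 = 180
x0_2 = 62
y0_2 = 194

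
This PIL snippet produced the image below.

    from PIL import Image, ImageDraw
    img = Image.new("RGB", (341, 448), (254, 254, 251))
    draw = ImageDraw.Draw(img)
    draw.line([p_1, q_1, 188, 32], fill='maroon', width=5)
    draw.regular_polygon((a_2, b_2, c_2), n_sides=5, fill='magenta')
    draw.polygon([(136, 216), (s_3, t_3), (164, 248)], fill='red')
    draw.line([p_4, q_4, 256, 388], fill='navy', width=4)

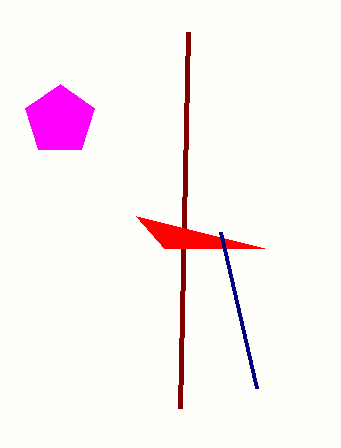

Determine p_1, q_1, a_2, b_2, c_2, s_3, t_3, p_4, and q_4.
p_1 = 180, q_1 = 408, a_2 = 60, b_2 = 120, c_2 = 36, s_3 = 264, t_3 = 248, p_4 = 220, q_4 = 232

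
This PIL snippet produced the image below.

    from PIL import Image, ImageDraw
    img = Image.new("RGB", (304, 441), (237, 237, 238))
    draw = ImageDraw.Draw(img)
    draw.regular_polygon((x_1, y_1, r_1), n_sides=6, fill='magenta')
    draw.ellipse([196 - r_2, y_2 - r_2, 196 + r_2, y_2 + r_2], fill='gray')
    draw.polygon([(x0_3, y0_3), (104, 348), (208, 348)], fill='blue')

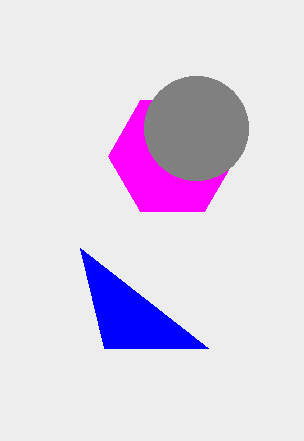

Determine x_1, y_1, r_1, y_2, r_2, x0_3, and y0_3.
x_1 = 172; y_1 = 156; r_1 = 64; y_2 = 128; r_2 = 52; x0_3 = 80; y0_3 = 248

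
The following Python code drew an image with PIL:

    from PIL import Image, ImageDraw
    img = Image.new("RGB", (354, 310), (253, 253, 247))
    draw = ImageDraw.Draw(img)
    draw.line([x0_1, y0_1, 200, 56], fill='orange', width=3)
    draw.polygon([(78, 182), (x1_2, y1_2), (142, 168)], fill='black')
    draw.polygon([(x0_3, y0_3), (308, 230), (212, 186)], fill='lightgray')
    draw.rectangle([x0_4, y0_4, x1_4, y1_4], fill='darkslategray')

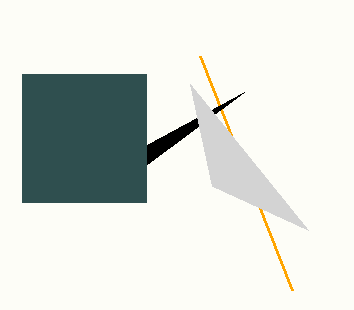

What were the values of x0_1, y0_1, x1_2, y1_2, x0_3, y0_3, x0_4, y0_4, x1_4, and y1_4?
x0_1 = 292
y0_1 = 290
x1_2 = 244
y1_2 = 92
x0_3 = 190
y0_3 = 84
x0_4 = 22
y0_4 = 74
x1_4 = 146
y1_4 = 202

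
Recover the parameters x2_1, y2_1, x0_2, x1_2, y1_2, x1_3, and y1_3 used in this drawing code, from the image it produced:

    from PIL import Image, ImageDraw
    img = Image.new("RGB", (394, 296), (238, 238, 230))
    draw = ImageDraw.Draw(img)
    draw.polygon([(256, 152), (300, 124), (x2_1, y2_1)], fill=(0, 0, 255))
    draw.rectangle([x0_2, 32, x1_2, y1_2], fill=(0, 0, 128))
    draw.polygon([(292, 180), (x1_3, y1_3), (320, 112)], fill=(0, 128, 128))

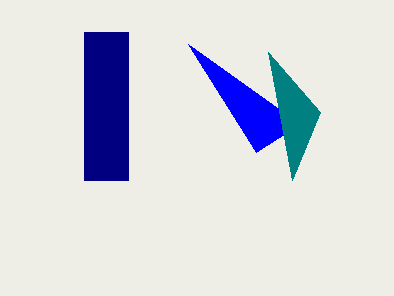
x2_1 = 188
y2_1 = 44
x0_2 = 84
x1_2 = 128
y1_2 = 180
x1_3 = 268
y1_3 = 52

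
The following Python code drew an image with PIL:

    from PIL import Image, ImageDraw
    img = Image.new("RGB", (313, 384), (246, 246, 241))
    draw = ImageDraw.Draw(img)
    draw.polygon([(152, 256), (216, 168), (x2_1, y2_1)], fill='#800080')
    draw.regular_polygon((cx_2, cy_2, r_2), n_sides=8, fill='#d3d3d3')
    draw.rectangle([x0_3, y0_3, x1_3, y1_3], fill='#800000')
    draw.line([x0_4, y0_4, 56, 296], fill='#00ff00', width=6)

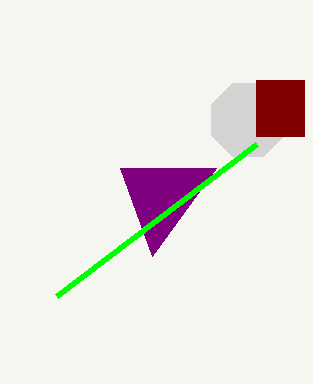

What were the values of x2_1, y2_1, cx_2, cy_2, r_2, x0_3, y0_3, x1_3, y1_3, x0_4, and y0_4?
x2_1 = 120, y2_1 = 168, cx_2 = 248, cy_2 = 120, r_2 = 40, x0_3 = 256, y0_3 = 80, x1_3 = 304, y1_3 = 136, x0_4 = 256, y0_4 = 144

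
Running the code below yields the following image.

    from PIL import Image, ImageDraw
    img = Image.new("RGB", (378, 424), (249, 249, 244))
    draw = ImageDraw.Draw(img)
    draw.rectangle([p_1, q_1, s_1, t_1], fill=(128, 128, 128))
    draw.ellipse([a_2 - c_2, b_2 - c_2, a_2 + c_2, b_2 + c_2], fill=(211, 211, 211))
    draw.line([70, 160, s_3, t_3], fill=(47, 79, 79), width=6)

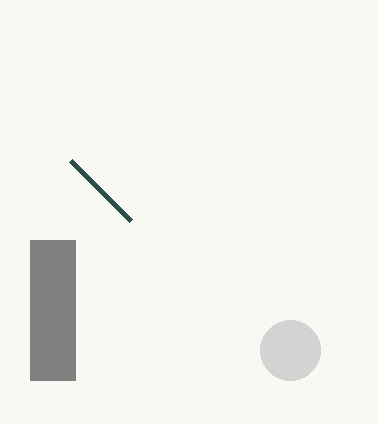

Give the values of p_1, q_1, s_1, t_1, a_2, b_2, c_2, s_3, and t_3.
p_1 = 30; q_1 = 240; s_1 = 75; t_1 = 380; a_2 = 290; b_2 = 350; c_2 = 30; s_3 = 130; t_3 = 220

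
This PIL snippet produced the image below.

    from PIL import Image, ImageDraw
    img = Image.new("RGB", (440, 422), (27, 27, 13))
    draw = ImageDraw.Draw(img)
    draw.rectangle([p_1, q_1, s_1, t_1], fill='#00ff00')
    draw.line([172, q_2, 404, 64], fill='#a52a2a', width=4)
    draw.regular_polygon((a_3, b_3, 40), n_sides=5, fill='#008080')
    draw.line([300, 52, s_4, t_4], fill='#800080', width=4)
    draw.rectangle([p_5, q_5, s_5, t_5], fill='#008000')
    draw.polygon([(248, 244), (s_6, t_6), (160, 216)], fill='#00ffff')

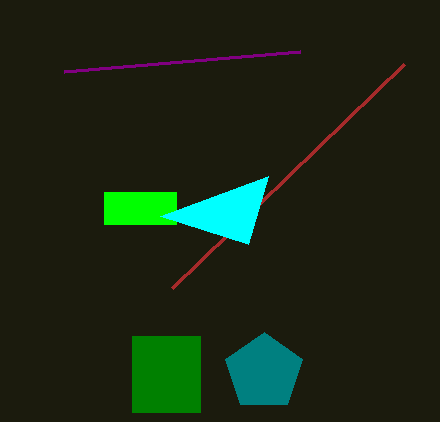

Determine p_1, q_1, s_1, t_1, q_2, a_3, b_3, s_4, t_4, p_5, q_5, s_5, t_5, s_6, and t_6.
p_1 = 104; q_1 = 192; s_1 = 176; t_1 = 224; q_2 = 288; a_3 = 264; b_3 = 372; s_4 = 64; t_4 = 72; p_5 = 132; q_5 = 336; s_5 = 200; t_5 = 412; s_6 = 268; t_6 = 176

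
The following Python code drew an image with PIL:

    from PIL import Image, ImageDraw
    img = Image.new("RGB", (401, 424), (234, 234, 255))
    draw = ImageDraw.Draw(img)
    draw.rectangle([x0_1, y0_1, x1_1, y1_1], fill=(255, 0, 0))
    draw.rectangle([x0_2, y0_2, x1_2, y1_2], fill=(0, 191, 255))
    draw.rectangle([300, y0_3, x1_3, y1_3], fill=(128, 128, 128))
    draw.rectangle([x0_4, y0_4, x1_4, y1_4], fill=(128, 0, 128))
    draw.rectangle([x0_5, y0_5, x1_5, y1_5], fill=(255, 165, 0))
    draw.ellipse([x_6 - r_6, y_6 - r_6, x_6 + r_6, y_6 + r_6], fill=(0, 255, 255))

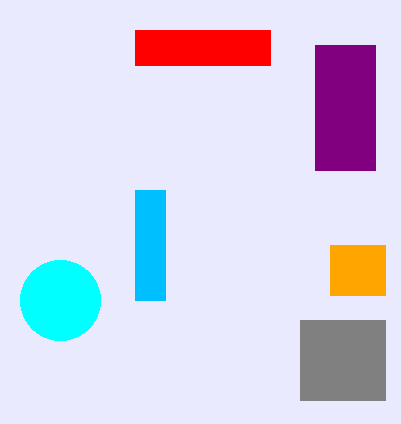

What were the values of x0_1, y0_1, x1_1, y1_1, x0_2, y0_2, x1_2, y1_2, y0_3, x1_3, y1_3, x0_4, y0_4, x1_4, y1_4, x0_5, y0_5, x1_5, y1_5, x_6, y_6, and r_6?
x0_1 = 135, y0_1 = 30, x1_1 = 270, y1_1 = 65, x0_2 = 135, y0_2 = 190, x1_2 = 165, y1_2 = 300, y0_3 = 320, x1_3 = 385, y1_3 = 400, x0_4 = 315, y0_4 = 45, x1_4 = 375, y1_4 = 170, x0_5 = 330, y0_5 = 245, x1_5 = 385, y1_5 = 295, x_6 = 60, y_6 = 300, r_6 = 40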